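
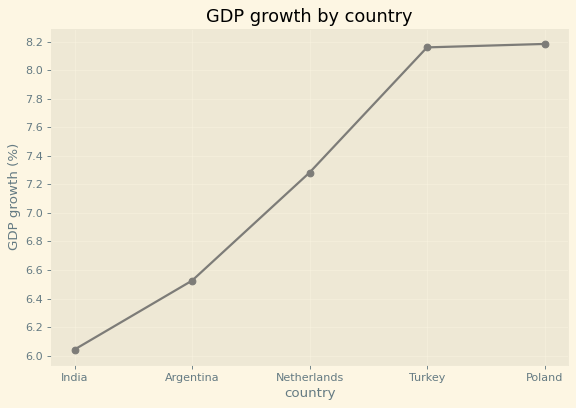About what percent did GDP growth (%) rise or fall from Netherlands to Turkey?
Netherlands ≈ 7.2, Turkey ≈ 8.2; (8.2 − 7.2) / 7.2 ≈ +13.9%.

≈ +13.9%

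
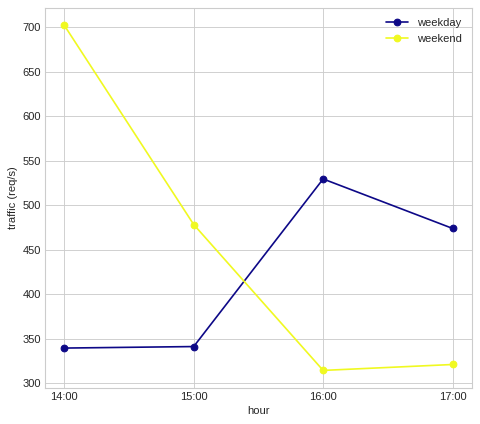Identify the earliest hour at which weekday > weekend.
15:00: weekday ≈ 350 vs weekend ≈ 500 (not yet); 16:00: weekday ≈ 550 vs weekend ≈ 300 (first crossover).

16:00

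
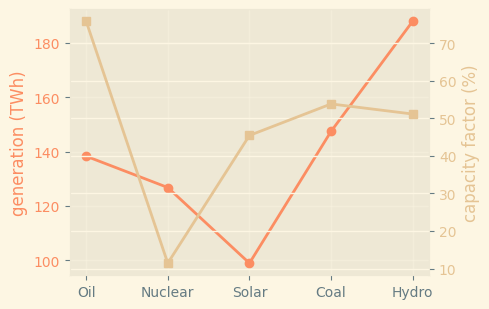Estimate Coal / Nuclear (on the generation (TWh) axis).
≈ 1.15×

Coal ≈ 150, Nuclear ≈ 130; 150/130 ≈ 1.15.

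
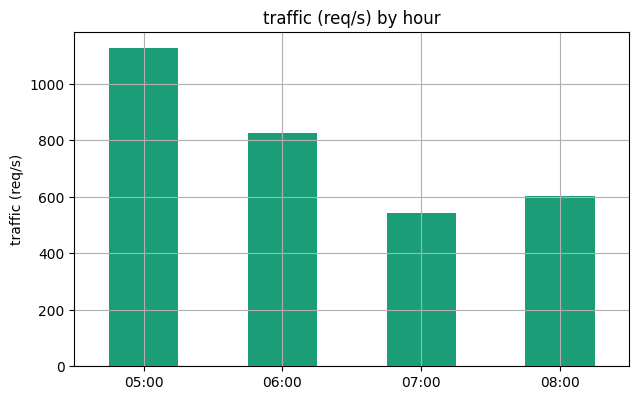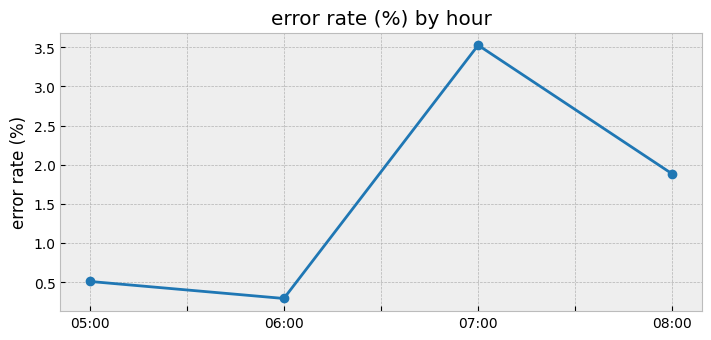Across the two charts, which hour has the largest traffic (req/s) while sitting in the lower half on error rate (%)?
Chart 2 median error rate (%) ≈ 1; below-median hours: 05:00, 06:00. Among those, 05:00 has the highest traffic (req/s) (≈ 1200).

05:00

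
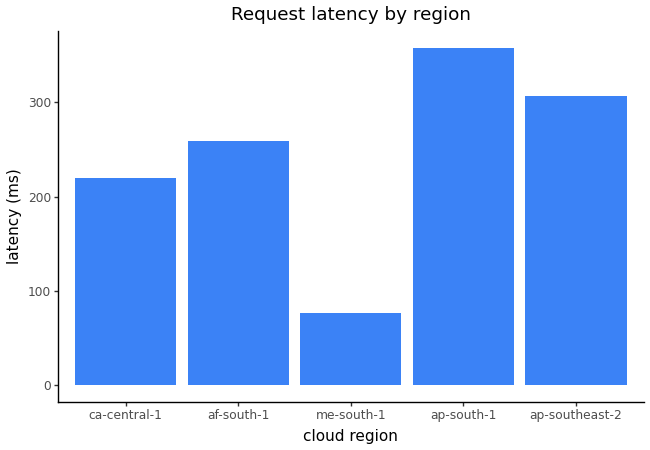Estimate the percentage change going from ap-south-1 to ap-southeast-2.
ap-south-1 ≈ 350, ap-southeast-2 ≈ 300; (300 − 350) / 350 ≈ -14.3%.

≈ -14.3%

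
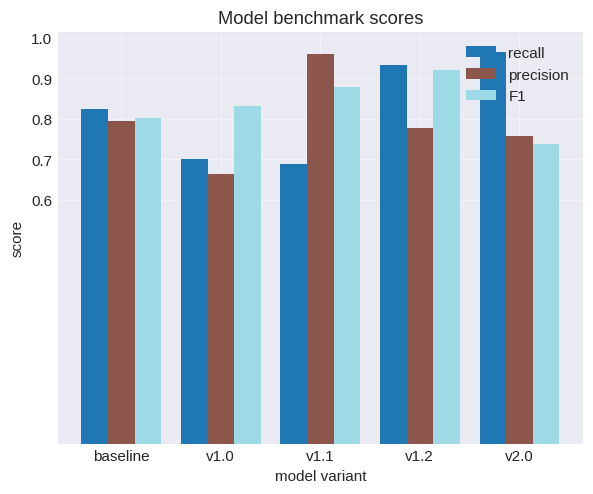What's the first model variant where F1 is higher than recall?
v1.0

baseline: F1 ≈ 0.8 vs recall ≈ 0.8 (not yet); v1.0: F1 ≈ 0.8 vs recall ≈ 0.7 (first crossover).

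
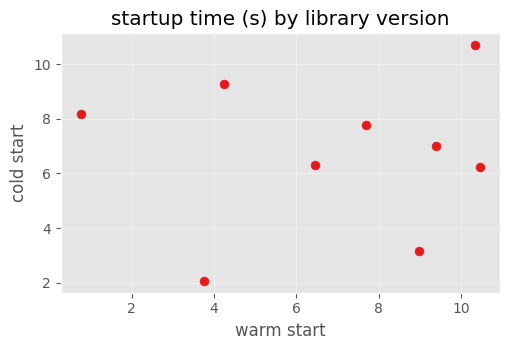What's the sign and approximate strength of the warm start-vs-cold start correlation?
no clear correlation

Points are roughly uncorrelated; weak (|r| ≈ 0.1).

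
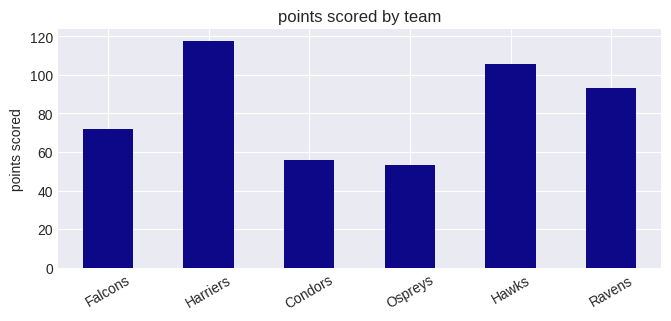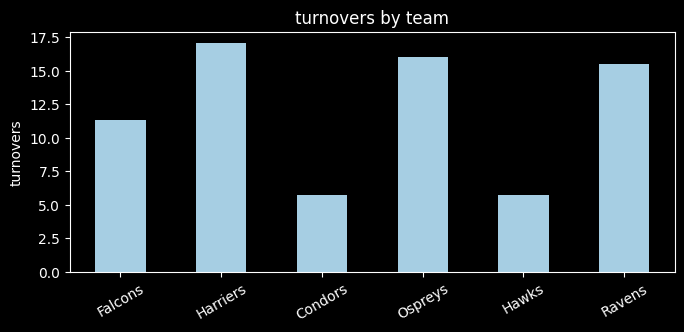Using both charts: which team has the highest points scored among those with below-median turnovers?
Hawks

Chart 2 median turnovers ≈ 14; below-median teams: Falcons, Condors, Hawks. Among those, Hawks has the highest points scored (≈ 100).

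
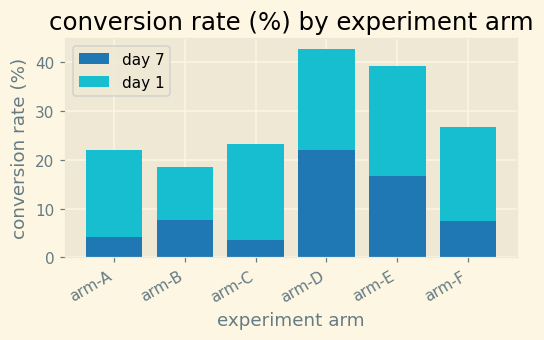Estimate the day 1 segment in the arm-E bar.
≈ 25

day 1 top ≈ 40, bottom ≈ 15; segment ≈ 25.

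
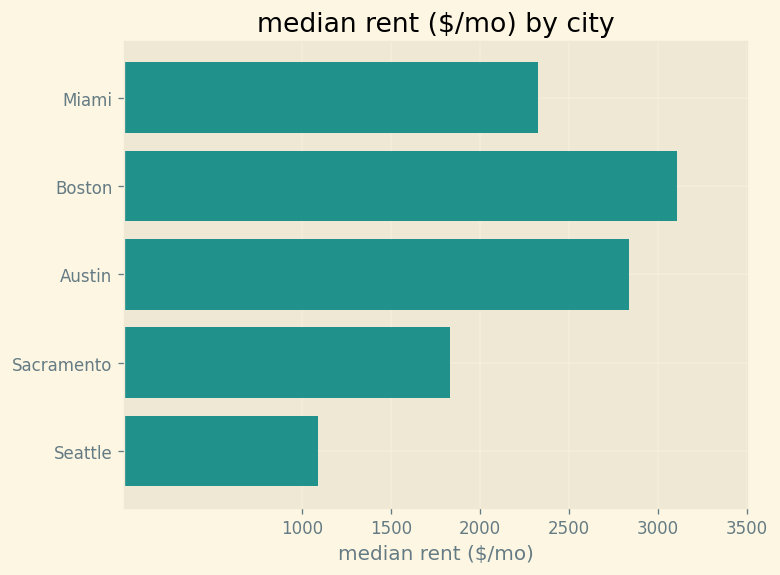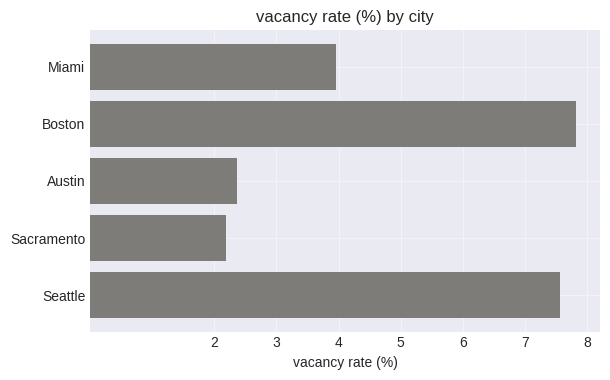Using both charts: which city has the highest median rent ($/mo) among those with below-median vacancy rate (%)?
Chart 2 median vacancy rate (%) ≈ 4; below-median cities: Austin, Sacramento. Among those, Austin has the highest median rent ($/mo) (≈ 3000).

Austin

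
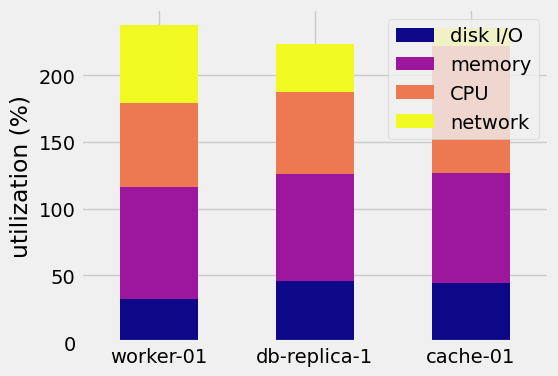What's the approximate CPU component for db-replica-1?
≈ 60

CPU top ≈ 180, bottom ≈ 120; segment ≈ 60.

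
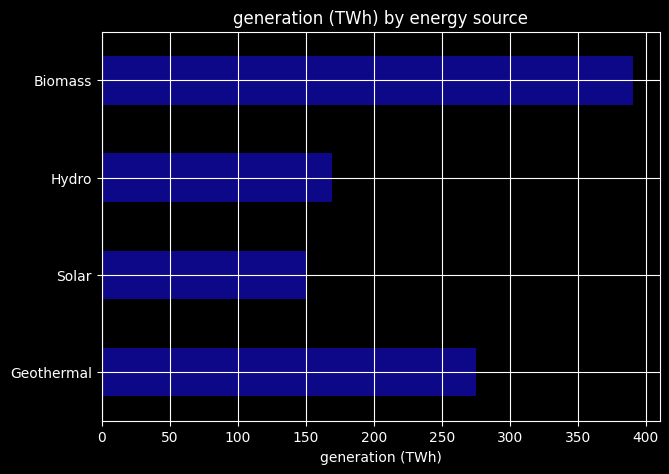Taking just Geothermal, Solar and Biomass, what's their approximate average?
(300 + 150 + 400) / 3 ≈ 283.

≈ 283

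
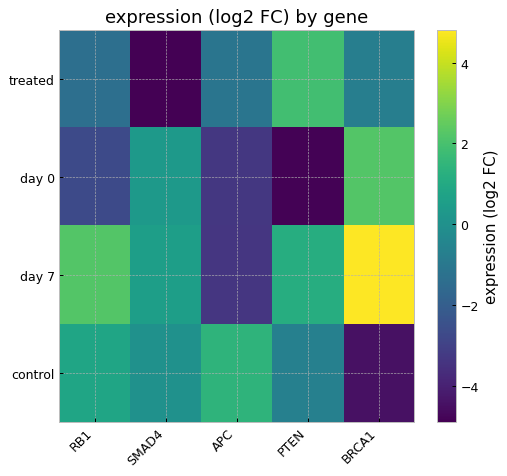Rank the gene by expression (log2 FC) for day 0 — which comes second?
Top 3 for day 0: BRCA1 ≈ 2, SMAD4 ≈ 0, RB1 ≈ -3.

SMAD4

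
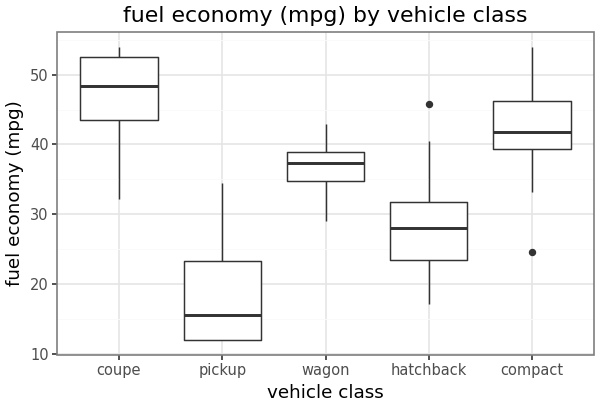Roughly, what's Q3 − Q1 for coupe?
Q3 ≈ 55, Q1 ≈ 45; IQR ≈ 10.

≈ 10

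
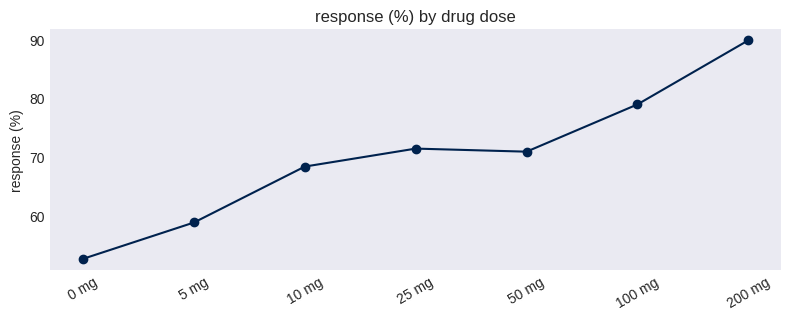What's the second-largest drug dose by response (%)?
100 mg

Top 3: 200 mg ≈ 90, 100 mg ≈ 80, 25 mg ≈ 70.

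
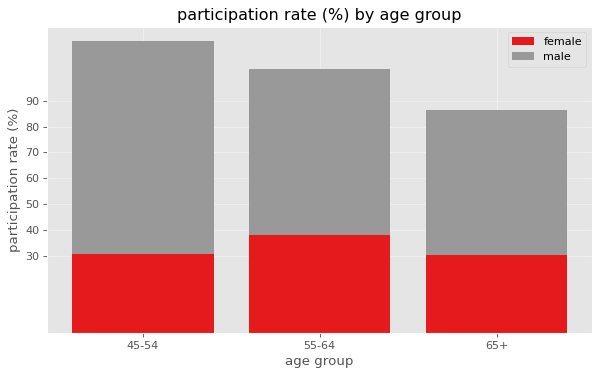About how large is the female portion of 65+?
female top ≈ 30, bottom ≈ 0; segment ≈ 30.

≈ 30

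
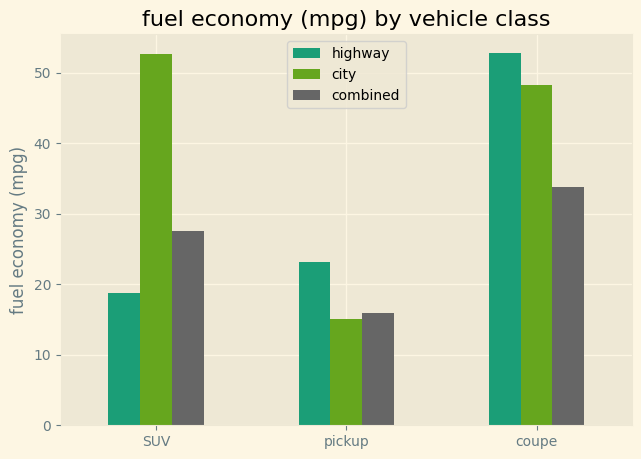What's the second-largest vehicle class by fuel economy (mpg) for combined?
SUV

Top 3 for combined: coupe ≈ 35, SUV ≈ 30, pickup ≈ 15.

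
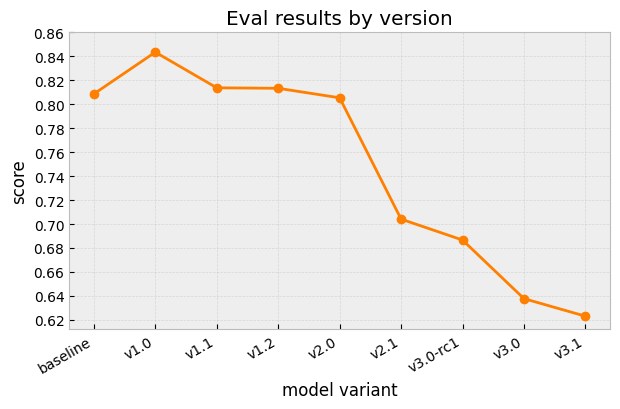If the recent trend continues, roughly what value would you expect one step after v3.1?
≈ 0.59

Last three: 0.68, 0.64, 0.62 → slope ≈ -0.03/step → next ≈ 0.59.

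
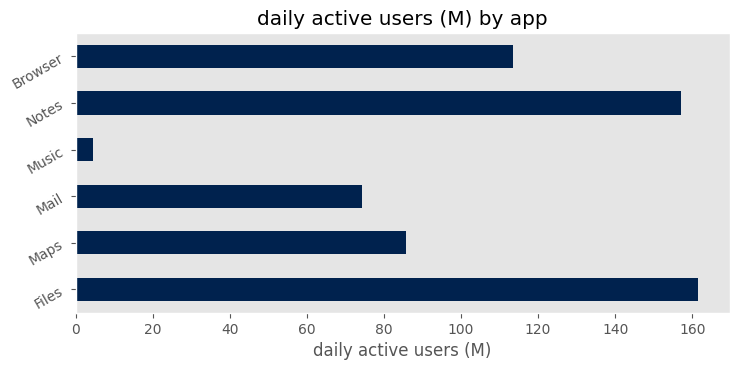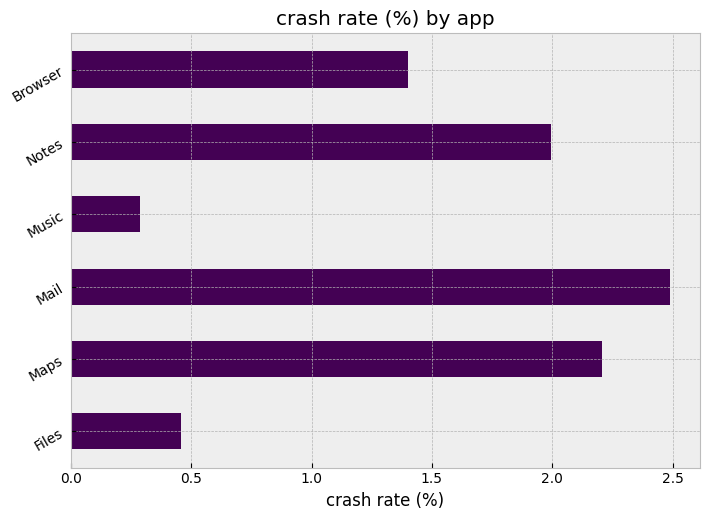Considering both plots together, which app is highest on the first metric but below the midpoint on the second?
Chart 2 median crash rate (%) ≈ 1.5; below-median apps: Files, Music, Browser. Among those, Files has the highest daily active users (M) (≈ 160).

Files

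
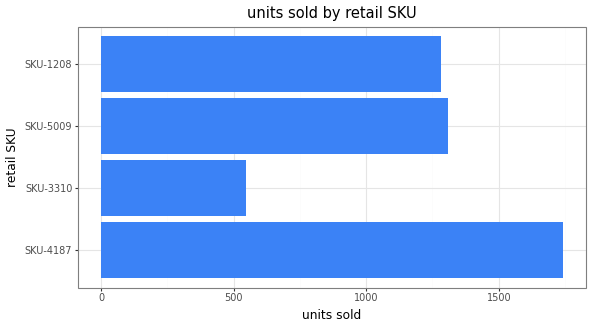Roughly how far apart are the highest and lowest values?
≈ 1200

Max SKU-4187 ≈ 1800, min SKU-3310 ≈ 600; range ≈ 1200.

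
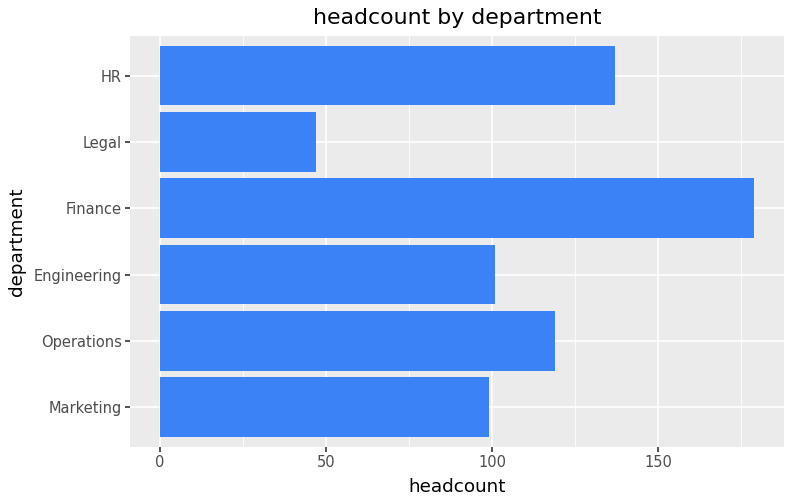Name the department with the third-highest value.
Top 4: Finance ≈ 180, HR ≈ 140, Operations ≈ 120, Engineering ≈ 100.

Operations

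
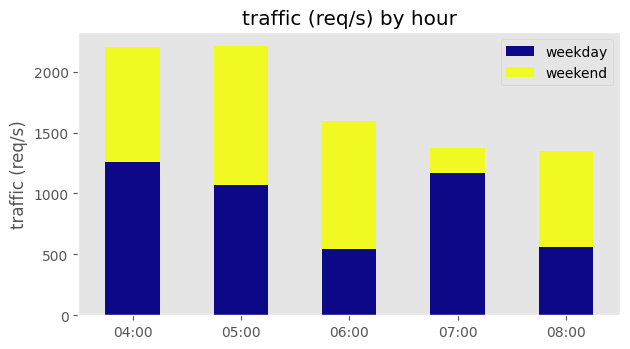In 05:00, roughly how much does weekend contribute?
weekend top ≈ 2200, bottom ≈ 1000; segment ≈ 1200.

≈ 1200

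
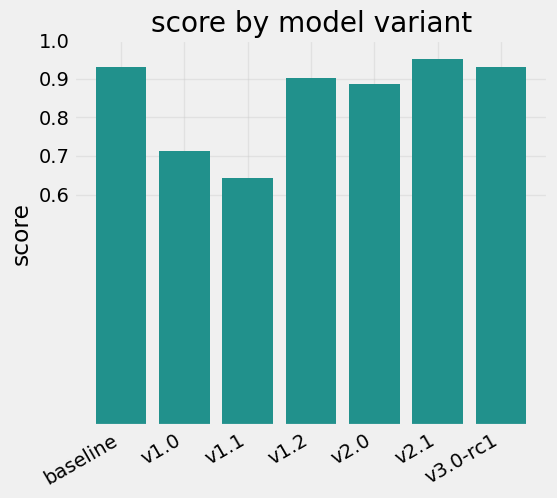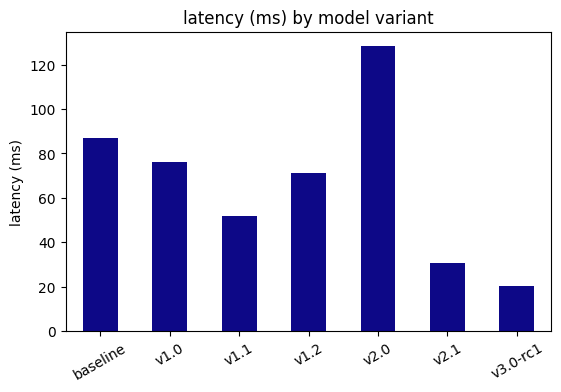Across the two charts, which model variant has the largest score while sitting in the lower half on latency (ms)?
v2.1

Chart 2 median latency (ms) ≈ 80; below-median model variants: v1.1, v2.1, v3.0-rc1. Among those, v2.1 has the highest score (≈ 1).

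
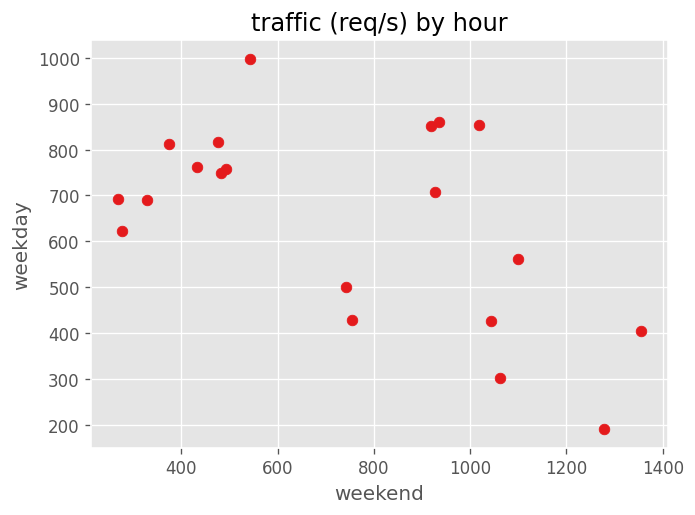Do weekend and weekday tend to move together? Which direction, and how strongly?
Points are negatively correlated; moderate (|r| ≈ 0.5).

negative, moderate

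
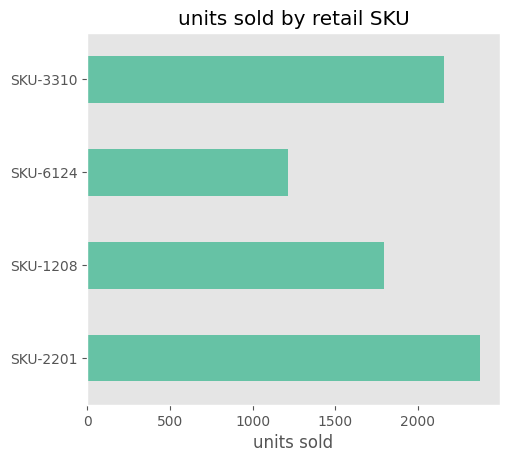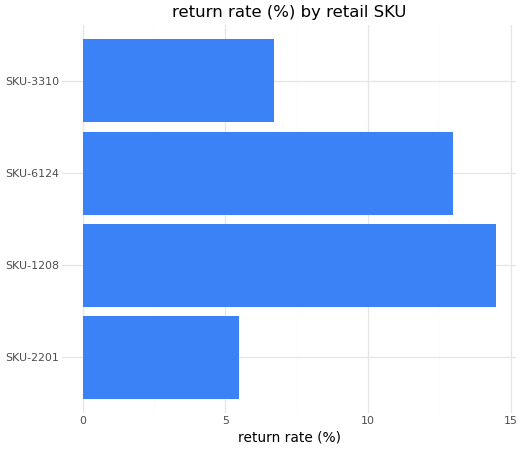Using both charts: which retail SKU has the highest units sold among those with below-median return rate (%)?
Chart 2 median return rate (%) ≈ 10; below-median retail SKUs: SKU-2201, SKU-3310. Among those, SKU-2201 has the highest units sold (≈ 2500).

SKU-2201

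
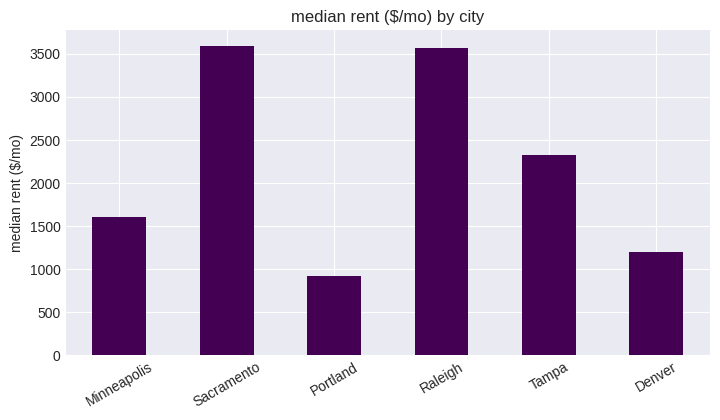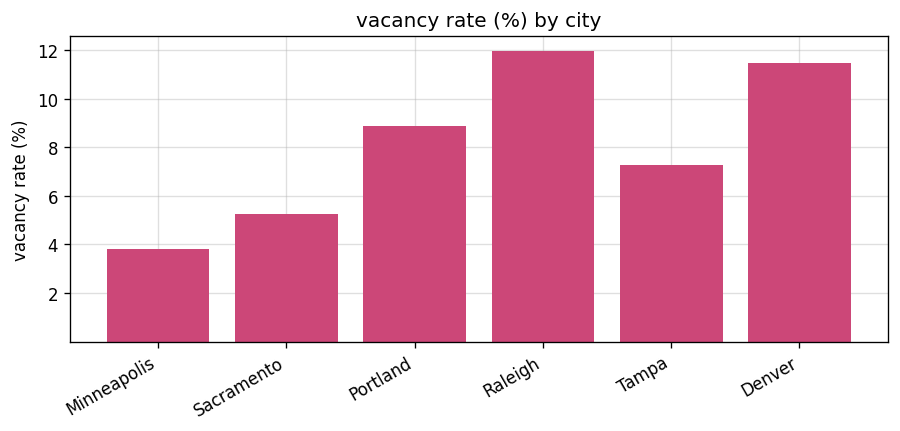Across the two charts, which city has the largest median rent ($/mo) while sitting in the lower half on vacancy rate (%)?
Chart 2 median vacancy rate (%) ≈ 8; below-median cities: Minneapolis, Sacramento, Tampa. Among those, Sacramento has the highest median rent ($/mo) (≈ 3500).

Sacramento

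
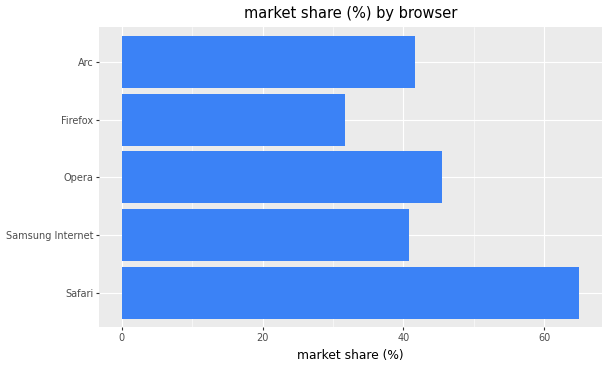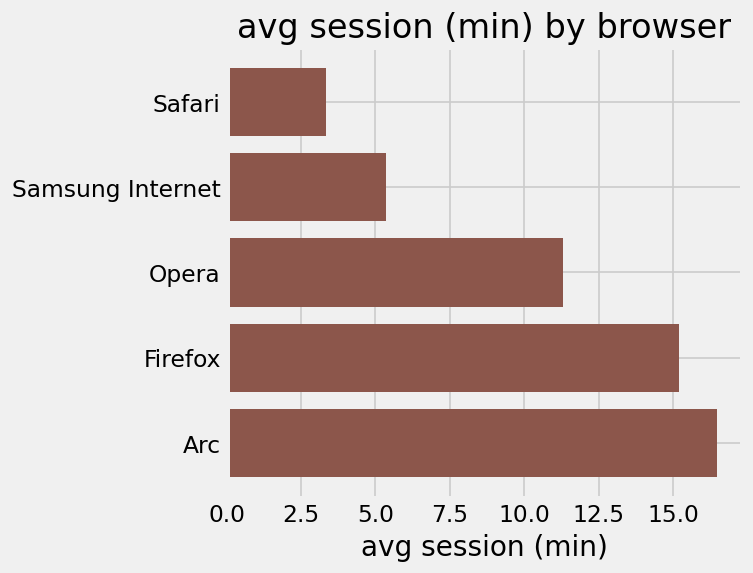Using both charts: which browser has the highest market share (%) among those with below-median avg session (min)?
Safari

Chart 2 median avg session (min) ≈ 12; below-median browsers: Safari, Samsung Internet. Among those, Safari has the highest market share (%) (≈ 60).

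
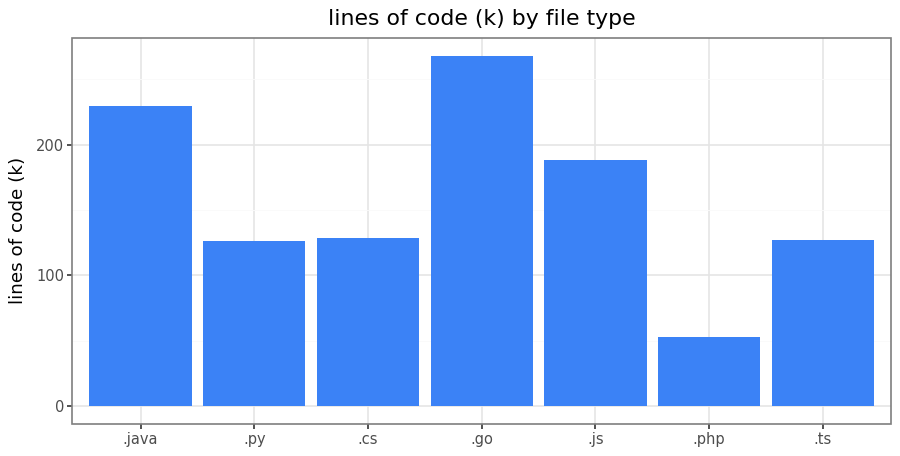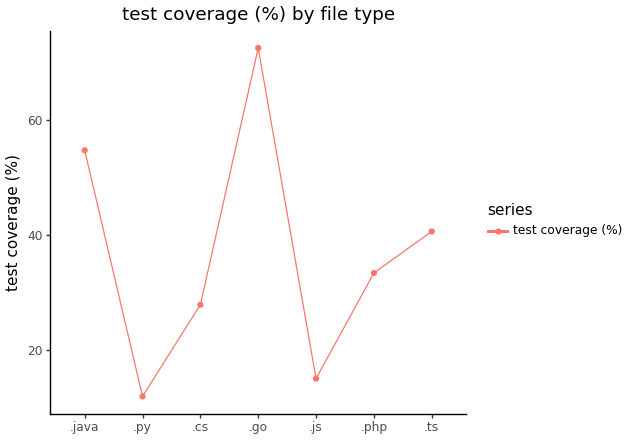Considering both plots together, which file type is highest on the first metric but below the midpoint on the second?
.js

Chart 2 median test coverage (%) ≈ 30; below-median file types: .py, .cs, .js. Among those, .js has the highest lines of code (k) (≈ 200).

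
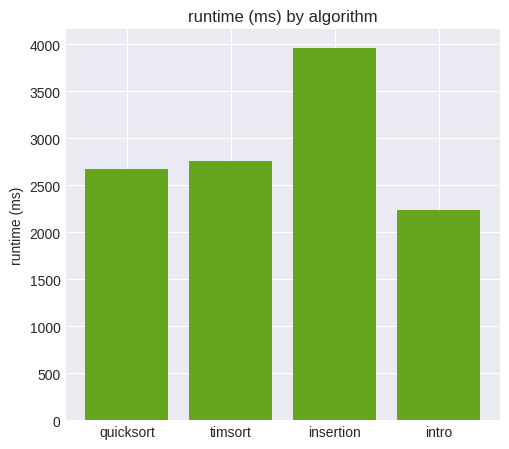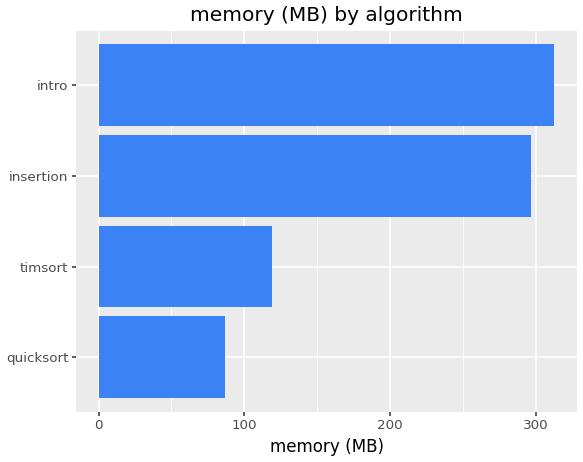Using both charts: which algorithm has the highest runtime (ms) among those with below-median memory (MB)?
Chart 2 median memory (MB) ≈ 200; below-median algorithms: quicksort, timsort. Among those, timsort has the highest runtime (ms) (≈ 3000).

timsort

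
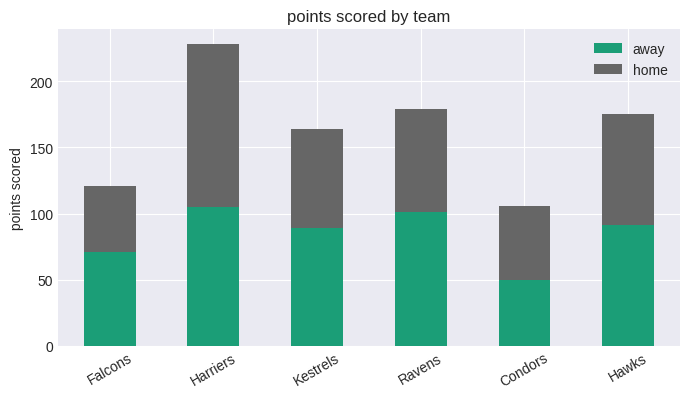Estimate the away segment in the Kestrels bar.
≈ 80

away top ≈ 80, bottom ≈ 0; segment ≈ 80.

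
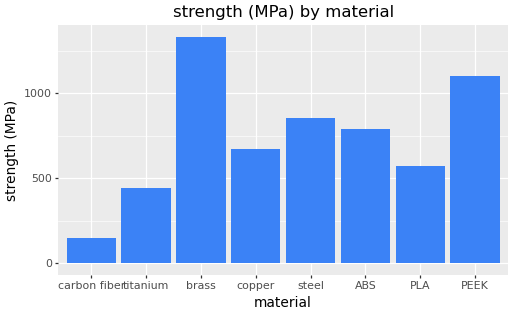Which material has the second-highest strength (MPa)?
PEEK

Top 3: brass ≈ 1400, PEEK ≈ 1000, steel ≈ 800.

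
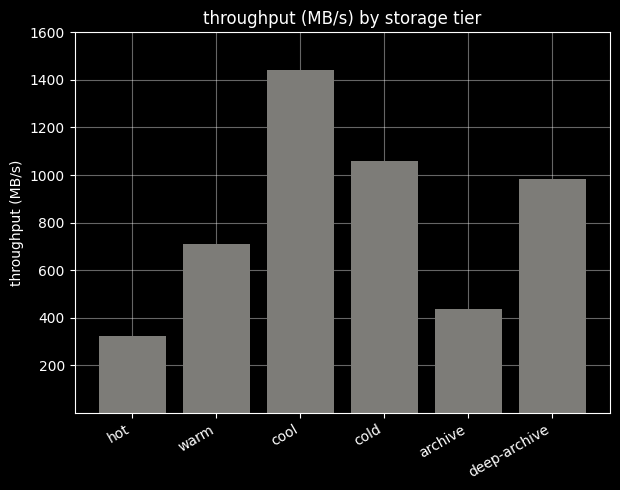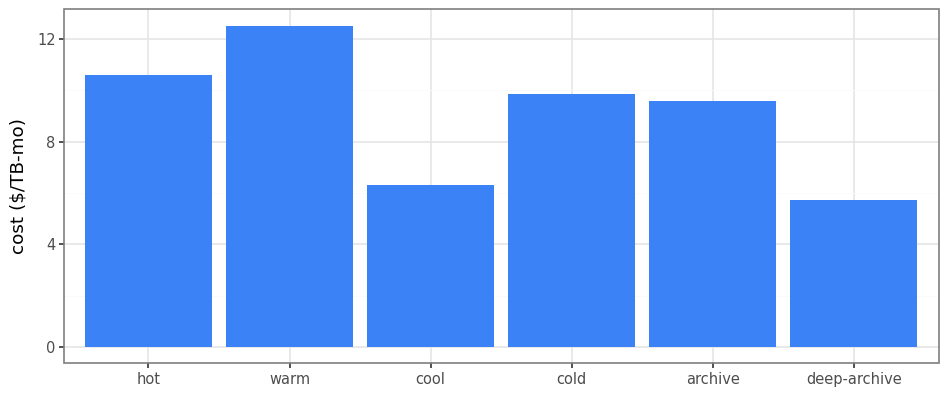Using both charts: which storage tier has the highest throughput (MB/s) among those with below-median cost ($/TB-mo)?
cool

Chart 2 median cost ($/TB-mo) ≈ 10; below-median storage tiers: cool, archive, deep-archive. Among those, cool has the highest throughput (MB/s) (≈ 1400).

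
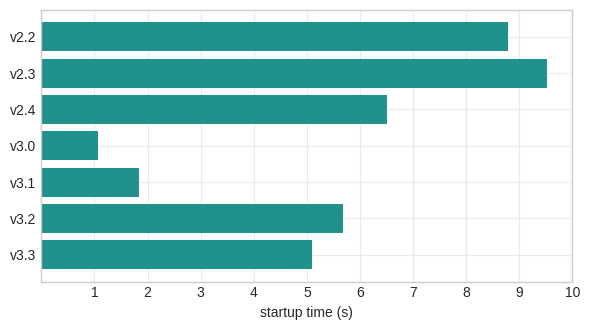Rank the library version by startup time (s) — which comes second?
Top 3: v2.3 ≈ 10, v2.2 ≈ 9, v2.4 ≈ 7.

v2.2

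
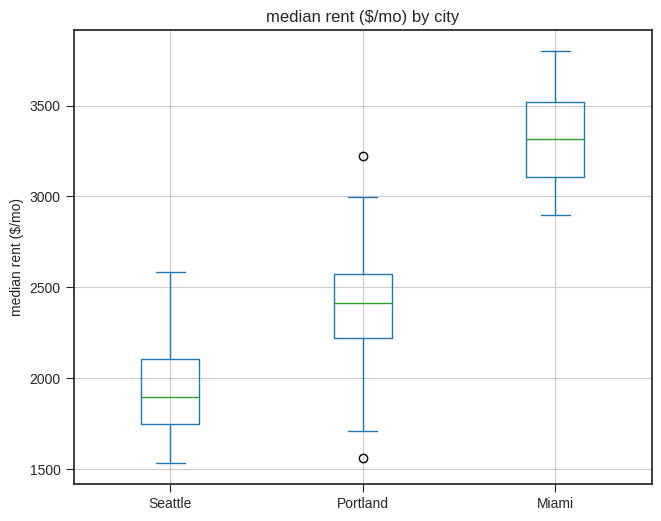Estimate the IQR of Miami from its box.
≈ 400

Q3 ≈ 3600, Q1 ≈ 3200; IQR ≈ 400.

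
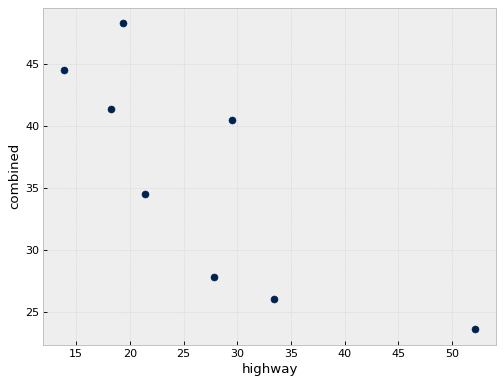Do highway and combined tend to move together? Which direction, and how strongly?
Points are negatively correlated; strong (|r| ≈ 0.8).

negative, strong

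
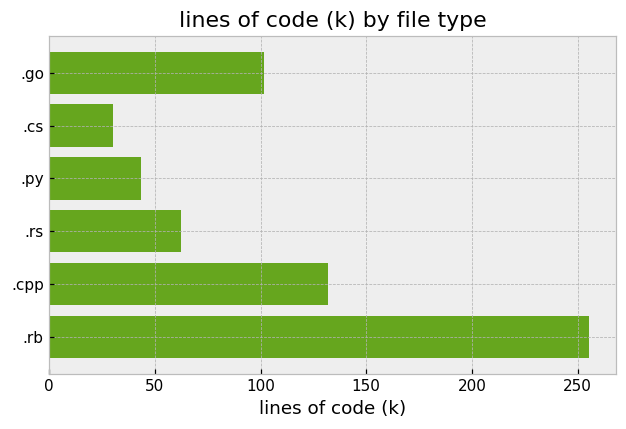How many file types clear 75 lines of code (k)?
3

Above 75: .go, .cpp, .rb.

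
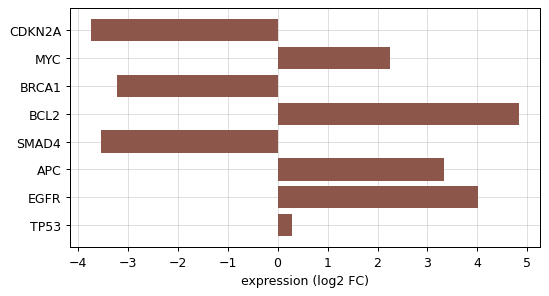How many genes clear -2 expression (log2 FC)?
5

Above -2: MYC, BCL2, APC, EGFR, TP53.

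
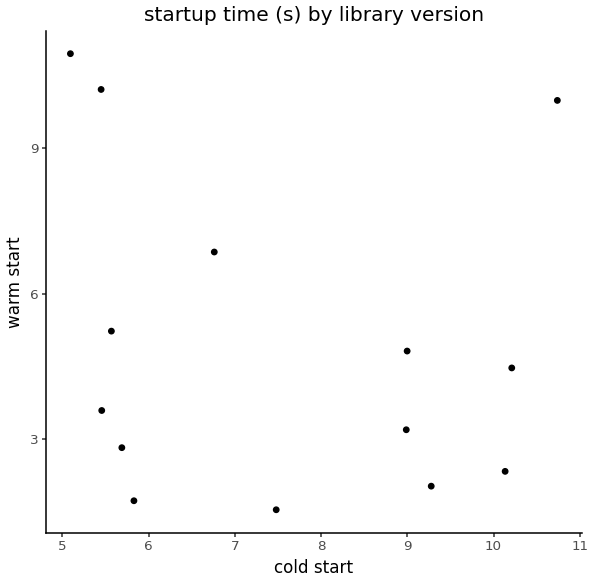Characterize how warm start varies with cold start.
no clear correlation

Points are roughly uncorrelated; weak (|r| ≈ 0.2).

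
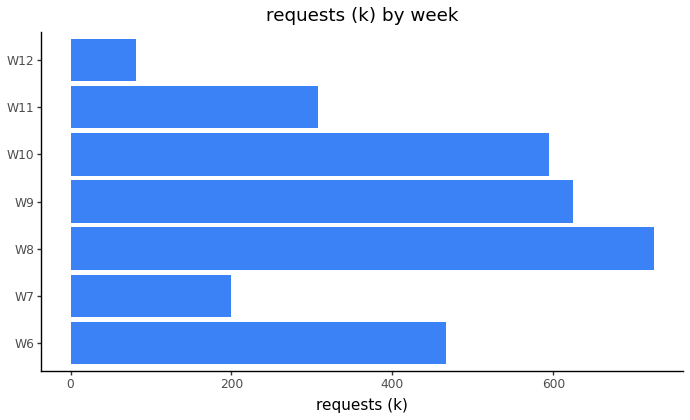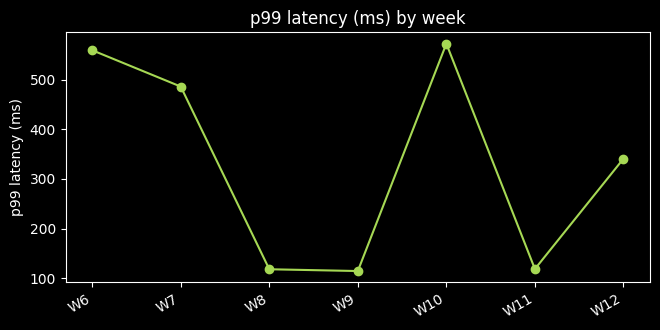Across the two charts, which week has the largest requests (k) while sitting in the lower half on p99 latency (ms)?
W8

Chart 2 median p99 latency (ms) ≈ 300; below-median weeks: W8, W9, W11. Among those, W8 has the highest requests (k) (≈ 700).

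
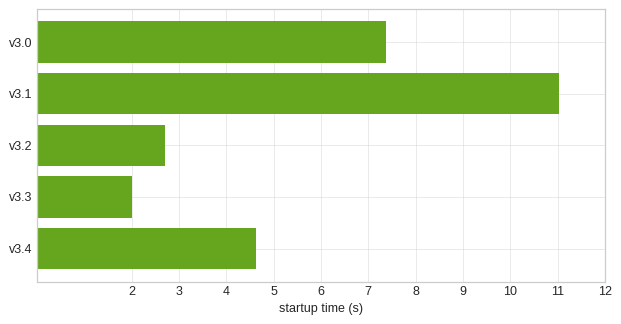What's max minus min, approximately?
Max v3.1 ≈ 11, min v3.3 ≈ 2; range ≈ 9.

≈ 9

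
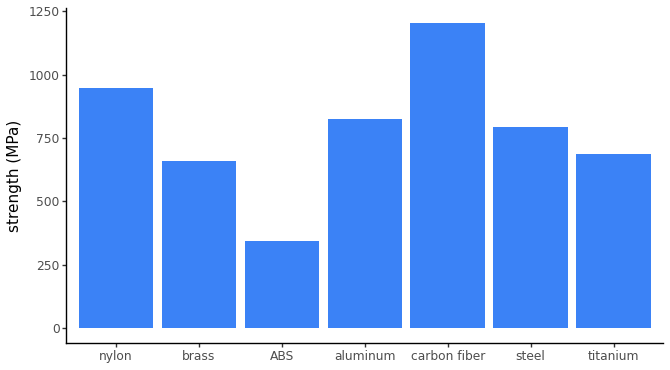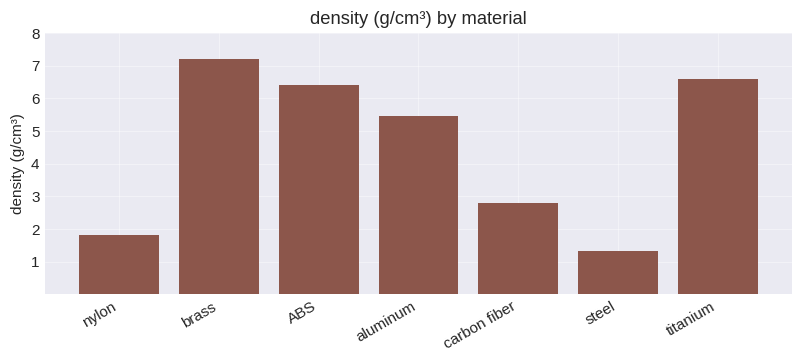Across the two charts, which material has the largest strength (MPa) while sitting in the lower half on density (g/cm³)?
Chart 2 median density (g/cm³) ≈ 5; below-median materials: nylon, carbon fiber, steel. Among those, carbon fiber has the highest strength (MPa) (≈ 1200).

carbon fiber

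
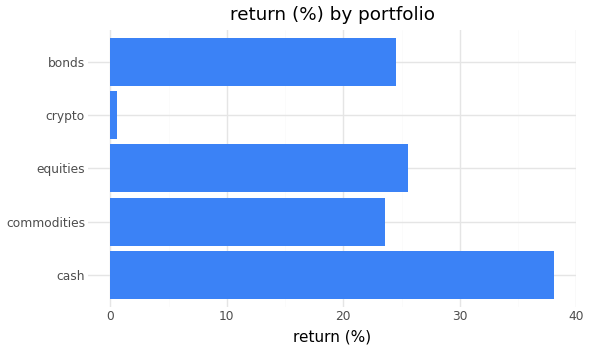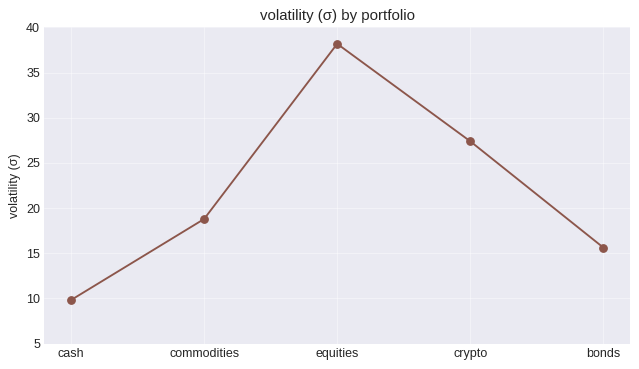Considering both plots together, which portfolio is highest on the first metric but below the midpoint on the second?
cash

Chart 2 median volatility (σ) ≈ 20; below-median portfolios: cash, bonds. Among those, cash has the highest return (%) (≈ 40).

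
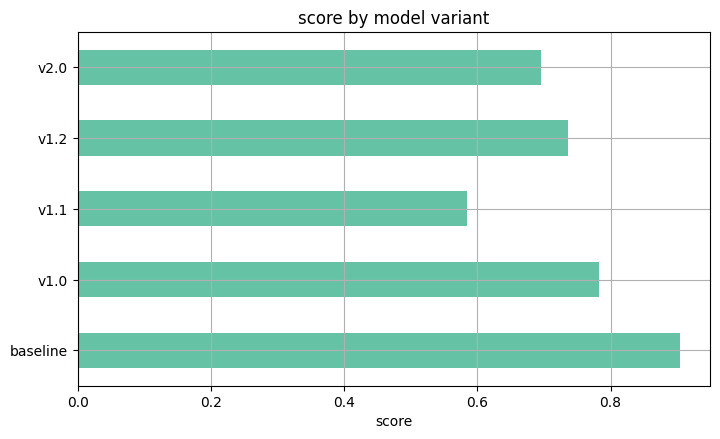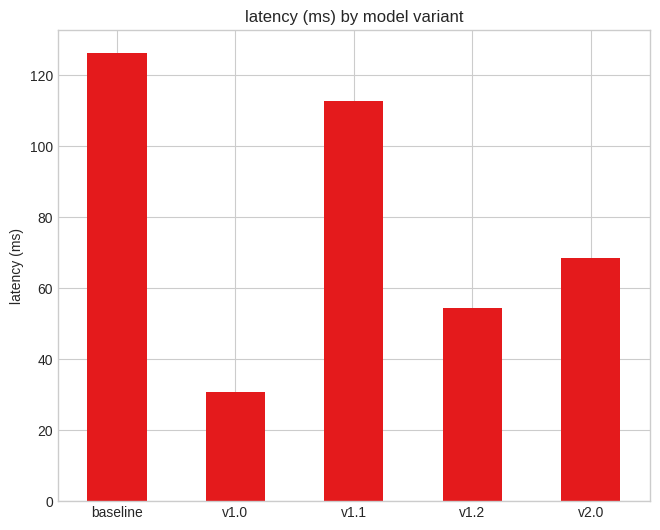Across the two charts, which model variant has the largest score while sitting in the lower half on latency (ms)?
v1.0

Chart 2 median latency (ms) ≈ 60; below-median model variants: v1.0, v1.2. Among those, v1.0 has the highest score (≈ 0.8).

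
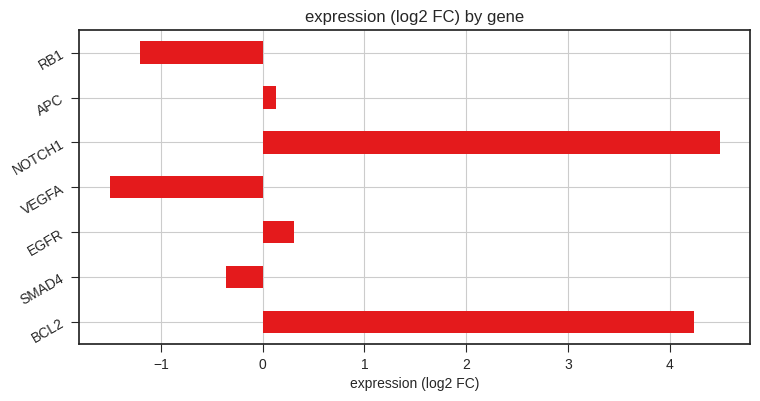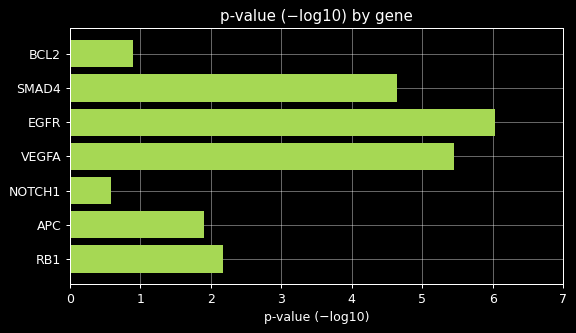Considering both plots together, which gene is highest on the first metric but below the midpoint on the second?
NOTCH1

Chart 2 median p-value (−log10) ≈ 2; below-median genes: BCL2, NOTCH1, APC. Among those, NOTCH1 has the highest expression (log2 FC) (≈ 4.5).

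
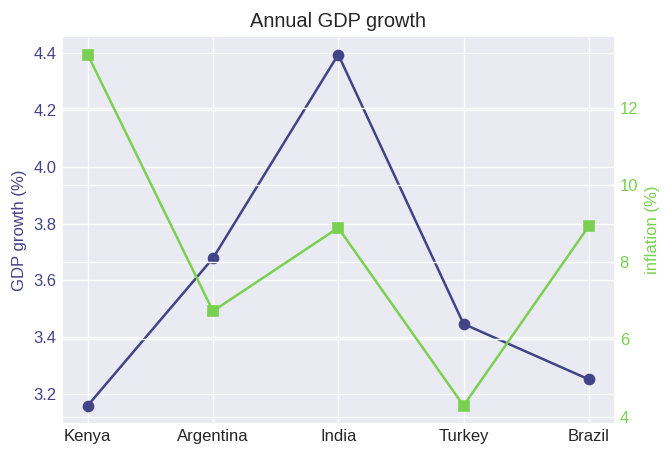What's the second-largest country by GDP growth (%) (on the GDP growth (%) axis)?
Argentina

Top 3 (on the GDP growth (%) axis): India ≈ 4.4, Argentina ≈ 3.6, Turkey ≈ 3.4.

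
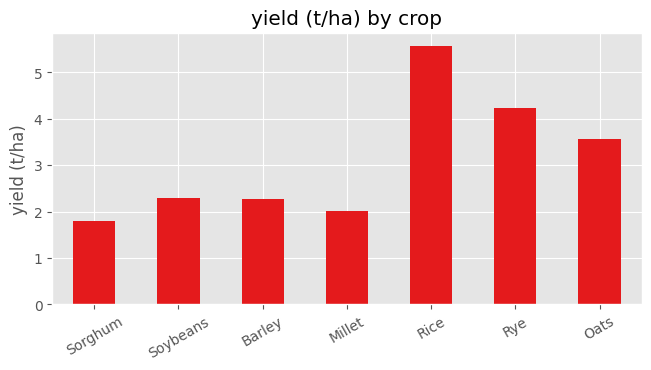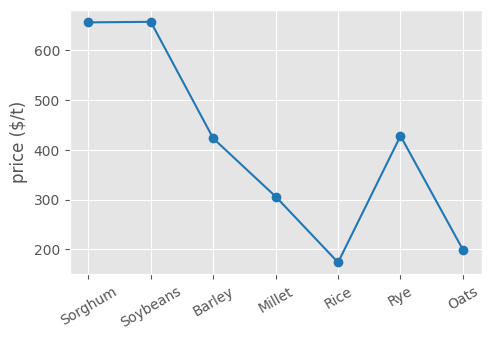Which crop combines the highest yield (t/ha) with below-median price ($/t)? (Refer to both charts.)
Rice

Chart 2 median price ($/t) ≈ 400; below-median crops: Millet, Rice, Oats. Among those, Rice has the highest yield (t/ha) (≈ 6).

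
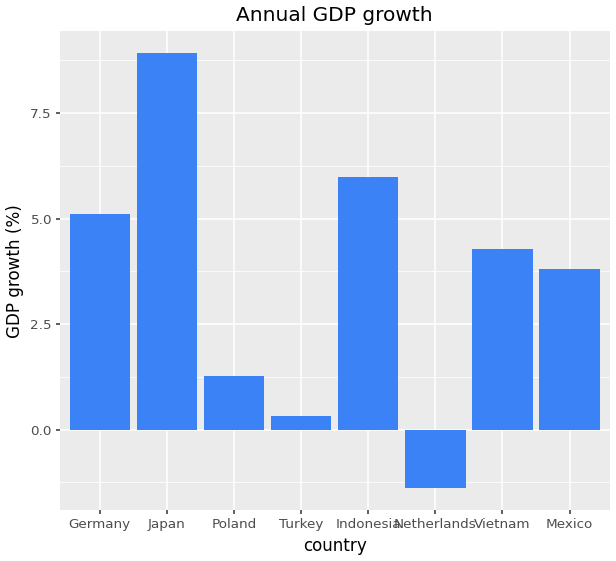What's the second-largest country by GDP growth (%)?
Top 3: Japan ≈ 9, Indonesia ≈ 6, Germany ≈ 5.

Indonesia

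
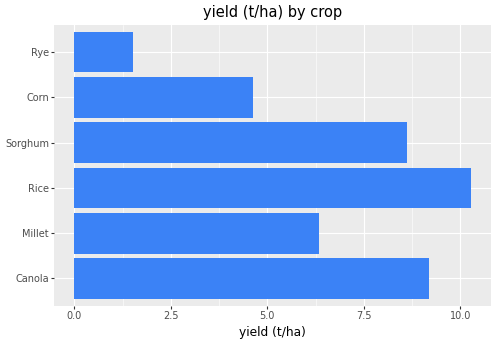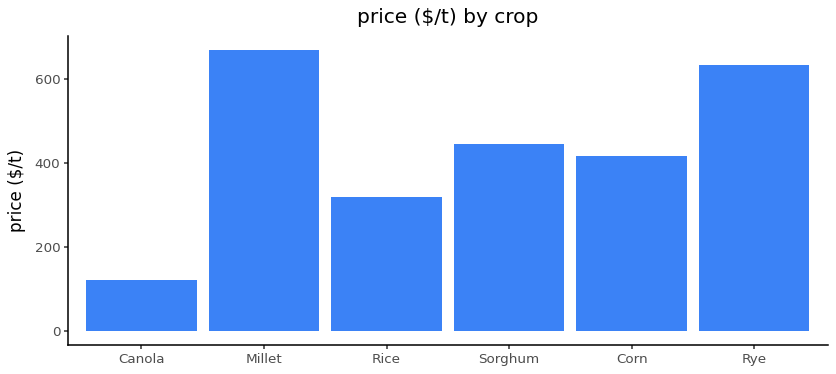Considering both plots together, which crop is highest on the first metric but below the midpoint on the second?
Rice

Chart 2 median price ($/t) ≈ 400; below-median crops: Canola, Rice, Corn. Among those, Rice has the highest yield (t/ha) (≈ 10).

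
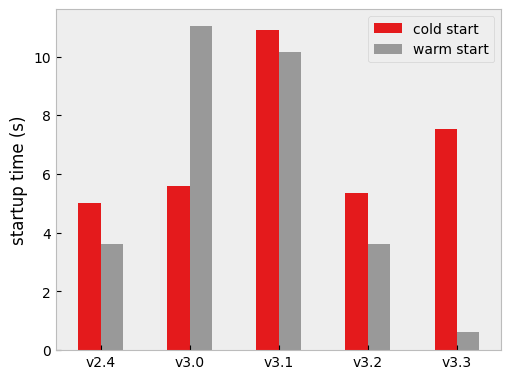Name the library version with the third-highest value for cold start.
v3.0

Top 4 for cold start: v3.1 ≈ 11, v3.3 ≈ 8, v3.0 ≈ 6, v3.2 ≈ 5.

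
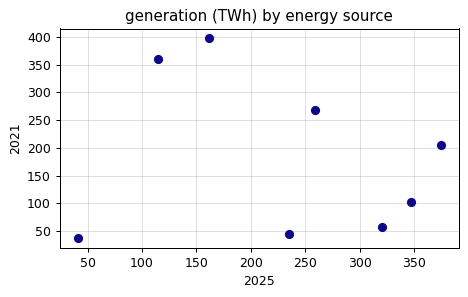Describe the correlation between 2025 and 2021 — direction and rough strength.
no clear correlation

Points are roughly uncorrelated; weak (|r| ≈ 0.2).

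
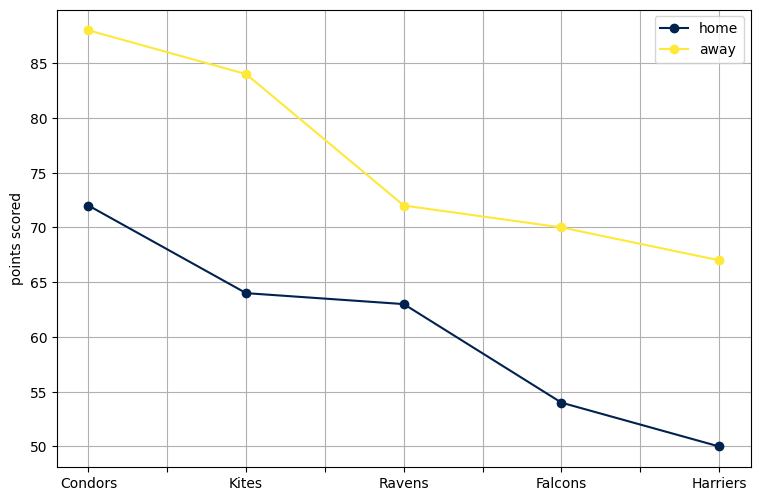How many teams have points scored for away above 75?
Above 75: Condors, Kites.

2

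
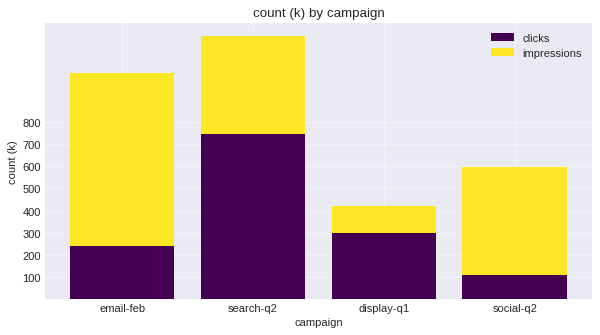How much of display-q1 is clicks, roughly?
clicks top ≈ 300, bottom ≈ 0; segment ≈ 300.

≈ 300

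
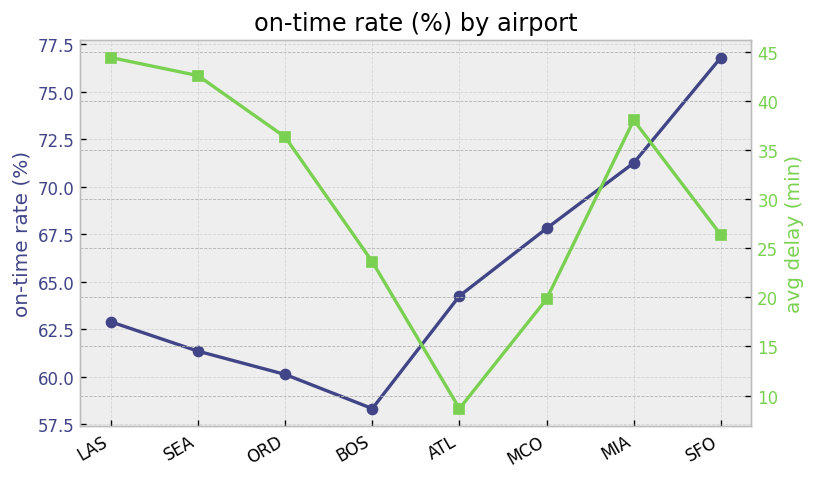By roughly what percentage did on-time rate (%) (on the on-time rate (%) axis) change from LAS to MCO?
LAS ≈ 62, MCO ≈ 68; (68 − 62) / 62 ≈ +9.7%.

≈ +9.7%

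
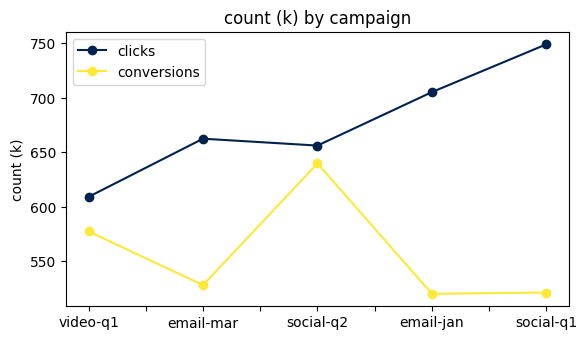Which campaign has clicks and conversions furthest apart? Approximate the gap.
social-q1, ≈ 220 k

social-q1: clicks ≈ 740, conversions ≈ 520 → gap ≈ 220. Next-largest (email-jan) is only ≈ 180.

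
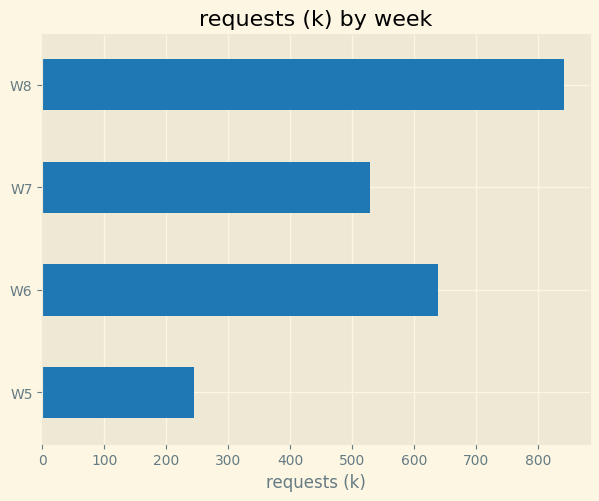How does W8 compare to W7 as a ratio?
≈ 1.6×

W8 ≈ 800, W7 ≈ 500; 800/500 ≈ 1.6.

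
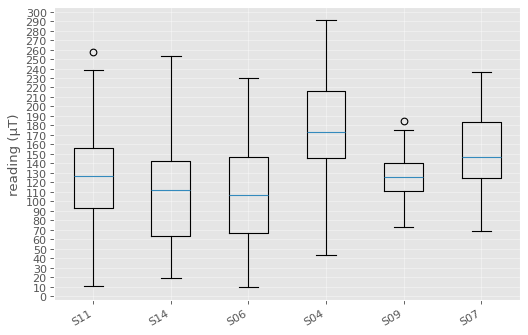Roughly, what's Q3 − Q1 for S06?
≈ 80

Q3 ≈ 150, Q1 ≈ 70; IQR ≈ 80.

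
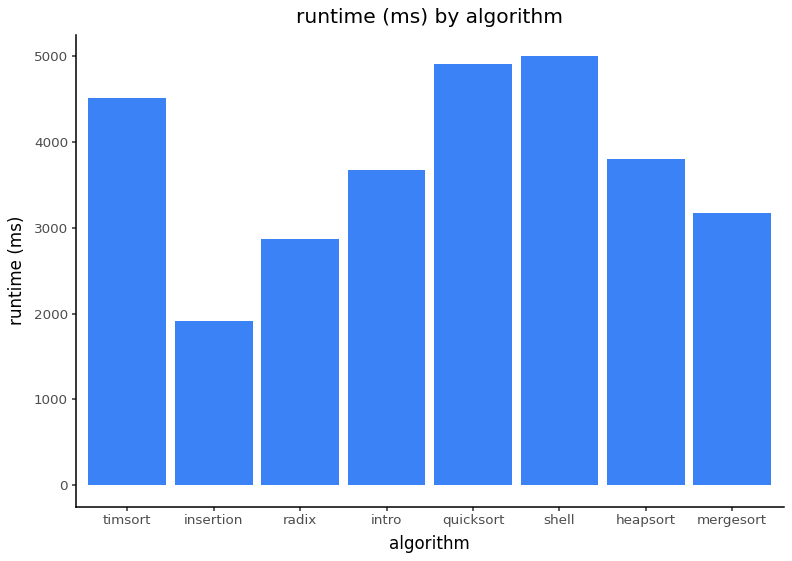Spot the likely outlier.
insertion

insertion ≈ 2000; the rest sit between ≈ 3000 and ≈ 5000.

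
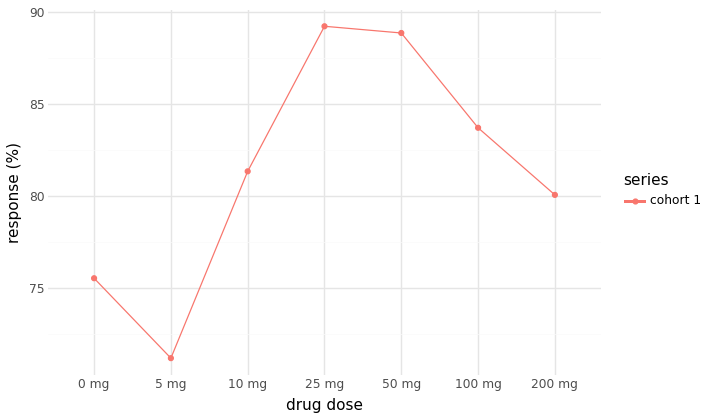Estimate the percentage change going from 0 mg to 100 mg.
≈ +10.5%

0 mg ≈ 76, 100 mg ≈ 84; (84 − 76) / 76 ≈ +10.5%.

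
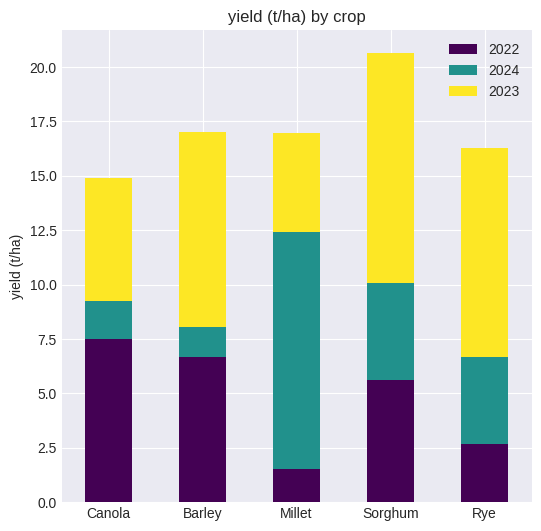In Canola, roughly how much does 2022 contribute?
2022 top ≈ 8, bottom ≈ 0; segment ≈ 8.

≈ 8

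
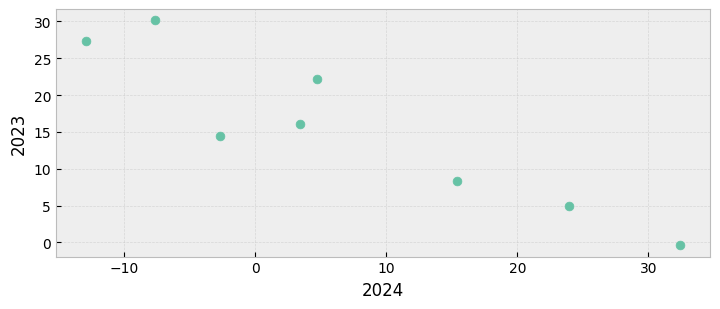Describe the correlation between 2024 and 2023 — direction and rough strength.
negative, strong

Points are negatively correlated; strong (|r| ≈ 0.9).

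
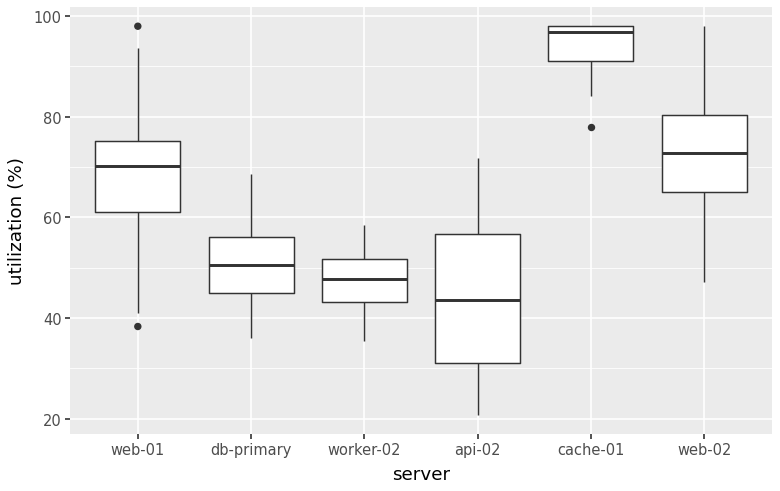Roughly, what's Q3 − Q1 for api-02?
≈ 25

Q3 ≈ 55, Q1 ≈ 30; IQR ≈ 25.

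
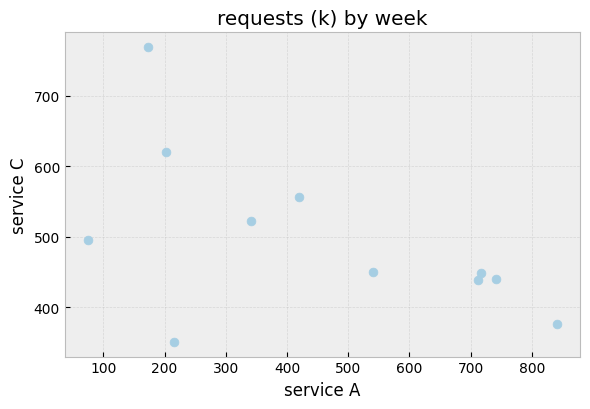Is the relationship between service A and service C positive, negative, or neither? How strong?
Points are negatively correlated; moderate (|r| ≈ 0.5).

negative, moderate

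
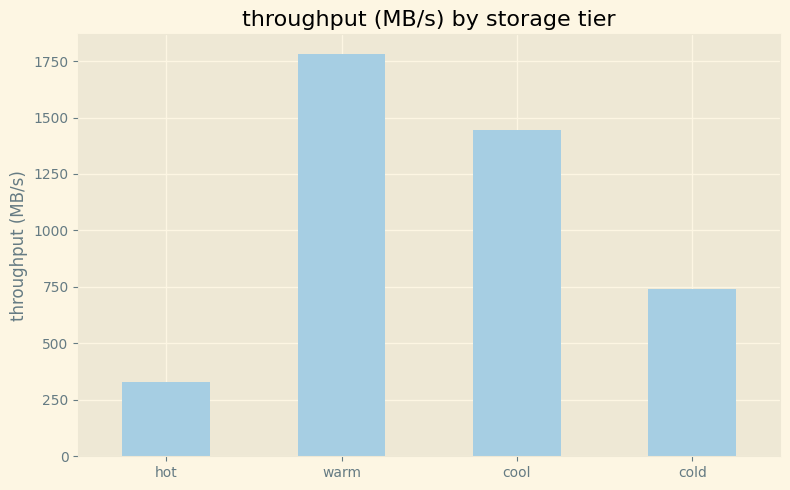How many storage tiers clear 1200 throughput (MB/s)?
2

Above 1200: warm, cool.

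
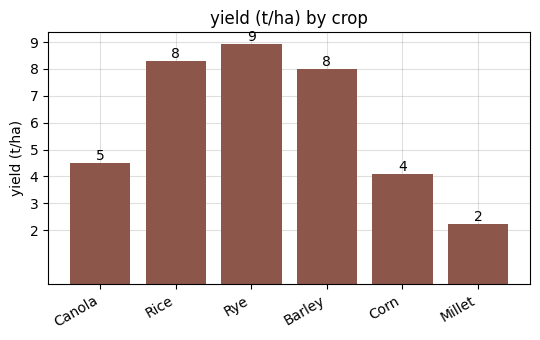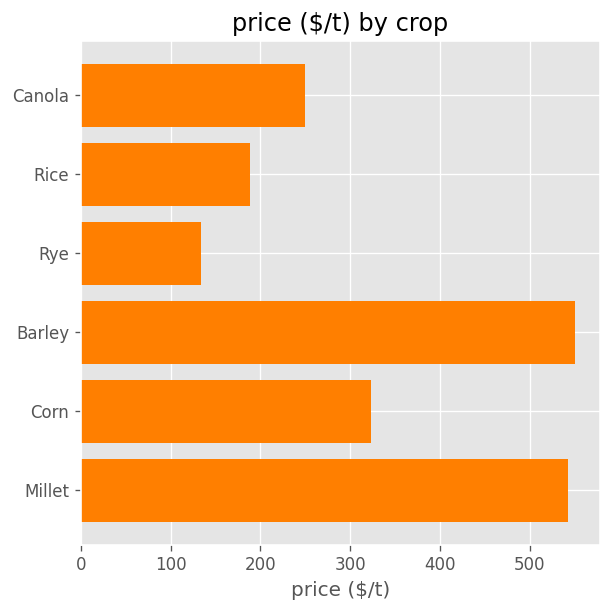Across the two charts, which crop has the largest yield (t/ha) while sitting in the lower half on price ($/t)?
Chart 2 median price ($/t) ≈ 300; below-median crops: Canola, Rice, Rye. Among those, Rye has the highest yield (t/ha) (≈ 9).

Rye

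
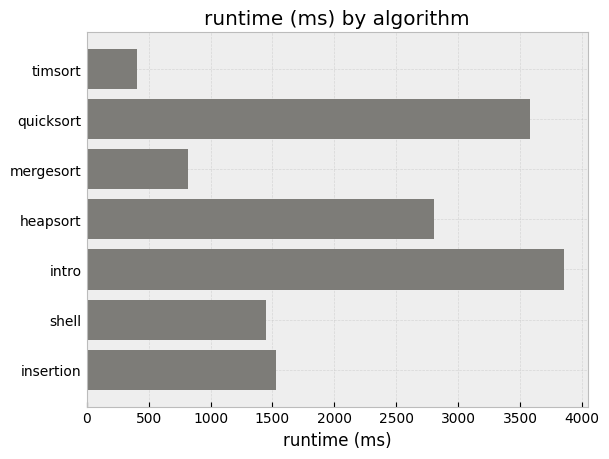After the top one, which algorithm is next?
Top 3: intro ≈ 4000, quicksort ≈ 3500, heapsort ≈ 3000.

quicksort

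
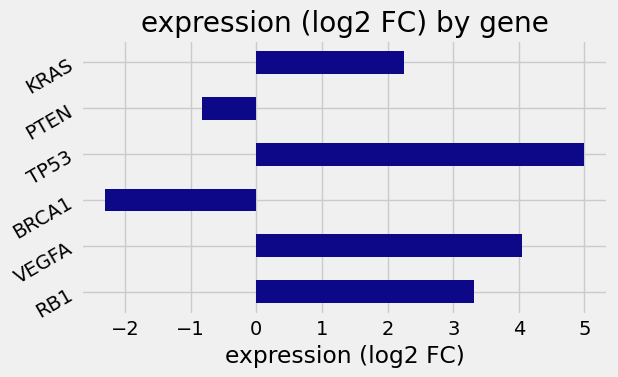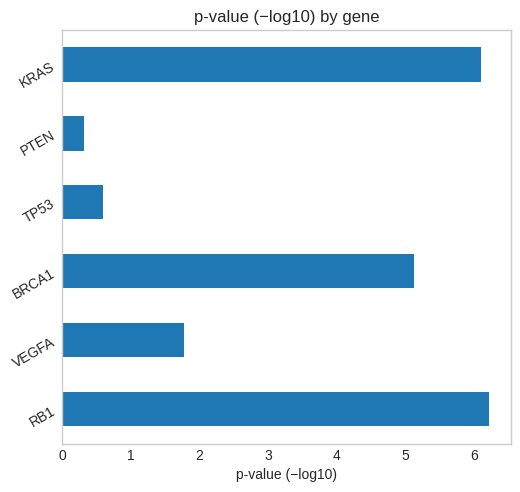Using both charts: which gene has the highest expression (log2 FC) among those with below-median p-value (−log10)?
TP53

Chart 2 median p-value (−log10) ≈ 3; below-median genes: VEGFA, TP53, PTEN. Among those, TP53 has the highest expression (log2 FC) (≈ 5).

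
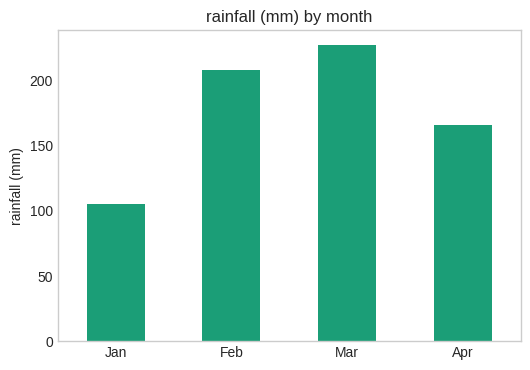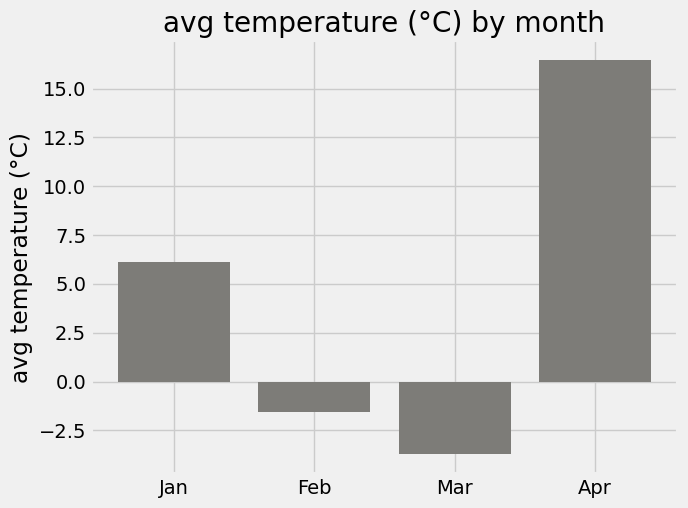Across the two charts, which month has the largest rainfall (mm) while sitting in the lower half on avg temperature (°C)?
Mar

Chart 2 median avg temperature (°C) ≈ 2; below-median months: Feb, Mar. Among those, Mar has the highest rainfall (mm) (≈ 225).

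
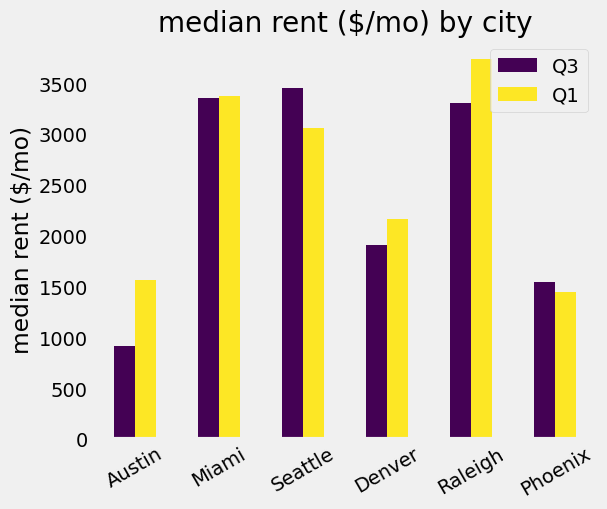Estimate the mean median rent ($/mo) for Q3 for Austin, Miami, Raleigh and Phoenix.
(1000 + 3500 + 3500 + 1500) / 4 ≈ 2375.

≈ 2375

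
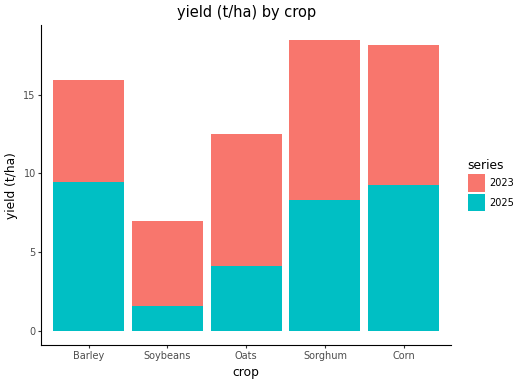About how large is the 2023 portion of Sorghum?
≈ 10

2023 top ≈ 18, bottom ≈ 8; segment ≈ 10.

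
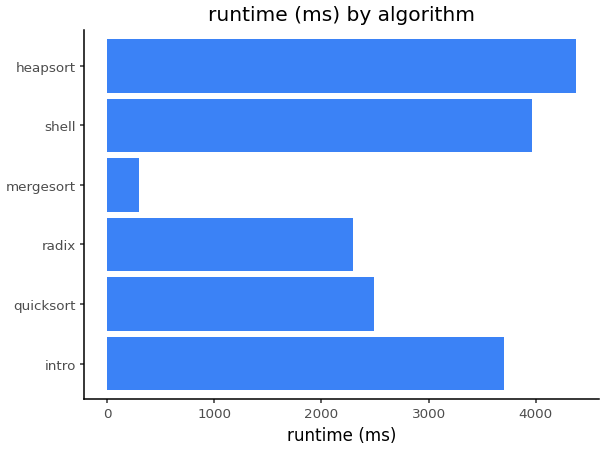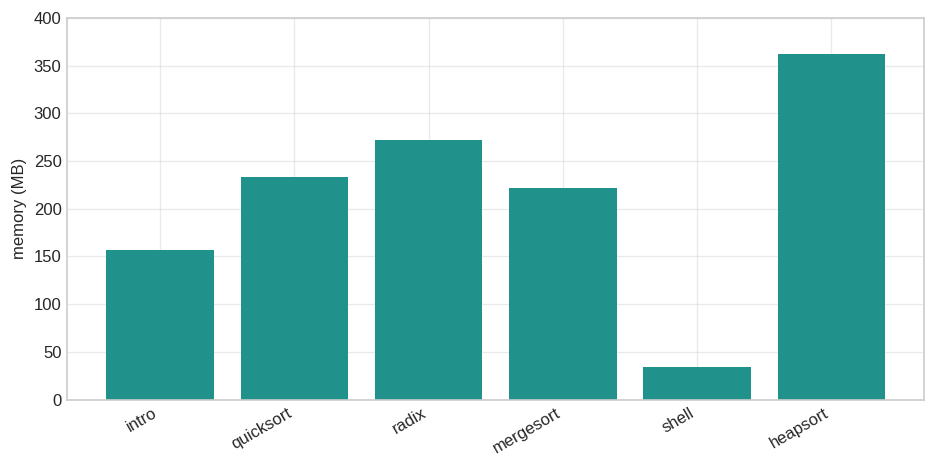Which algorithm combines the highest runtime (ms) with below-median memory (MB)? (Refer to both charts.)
Chart 2 median memory (MB) ≈ 250; below-median algorithms: intro, mergesort, shell. Among those, shell has the highest runtime (ms) (≈ 4000).

shell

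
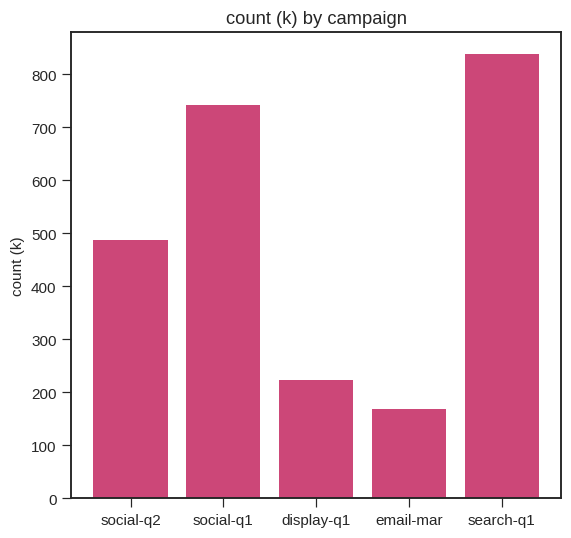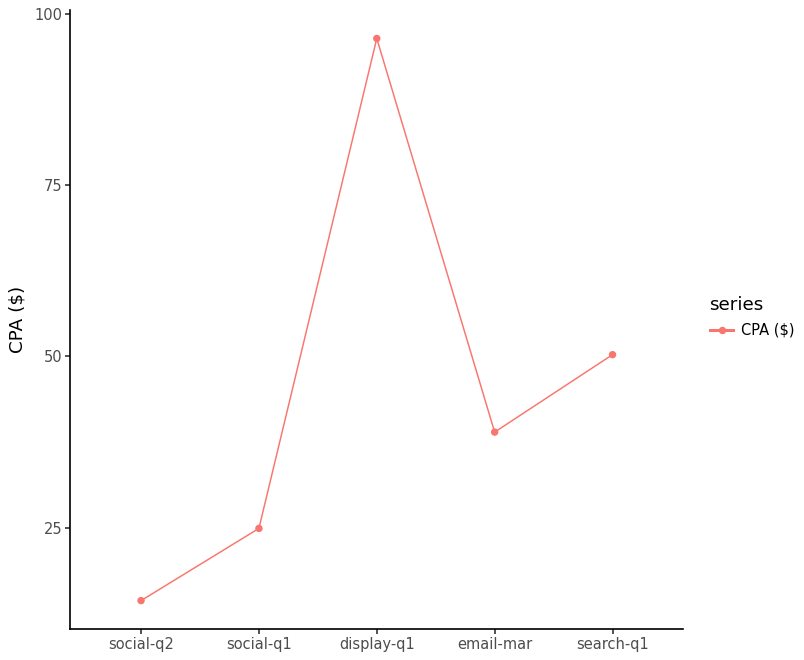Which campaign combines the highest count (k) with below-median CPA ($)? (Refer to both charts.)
Chart 2 median CPA ($) ≈ 40; below-median campaigns: social-q2, social-q1. Among those, social-q1 has the highest count (k) (≈ 700).

social-q1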